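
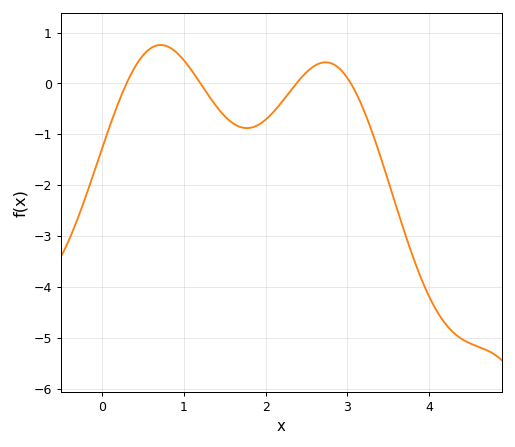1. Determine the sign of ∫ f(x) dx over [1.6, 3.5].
negative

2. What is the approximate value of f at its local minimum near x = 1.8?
-0.9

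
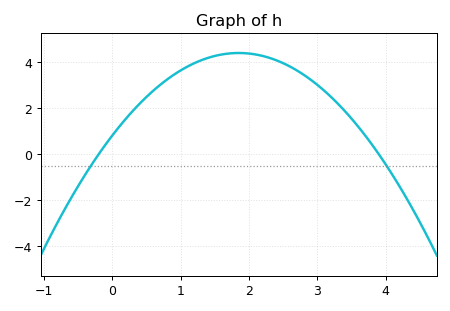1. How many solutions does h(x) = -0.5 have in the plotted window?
2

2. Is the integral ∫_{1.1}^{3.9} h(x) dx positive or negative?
positive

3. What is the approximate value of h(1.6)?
4.4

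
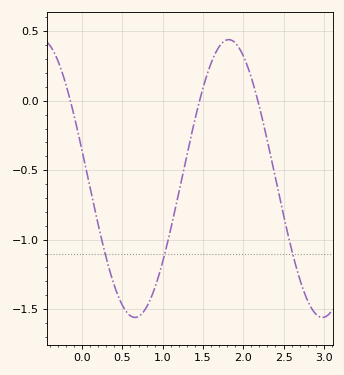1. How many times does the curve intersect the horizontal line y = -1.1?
3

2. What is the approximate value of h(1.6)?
0.25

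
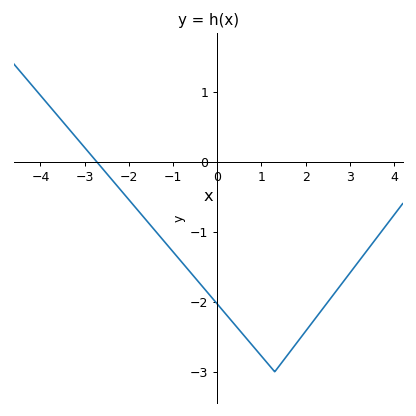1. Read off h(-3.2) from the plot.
0.351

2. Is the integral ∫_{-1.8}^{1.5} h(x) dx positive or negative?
negative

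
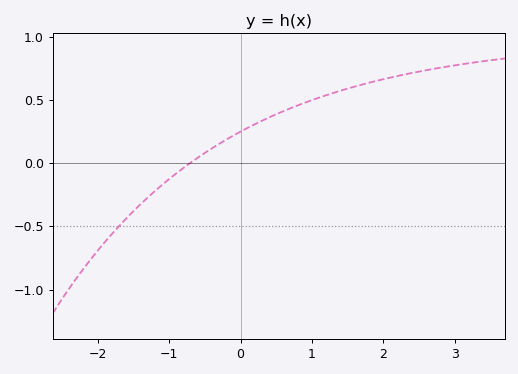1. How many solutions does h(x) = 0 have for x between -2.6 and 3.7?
1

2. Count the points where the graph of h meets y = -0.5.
1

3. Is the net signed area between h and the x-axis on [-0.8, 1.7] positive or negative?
positive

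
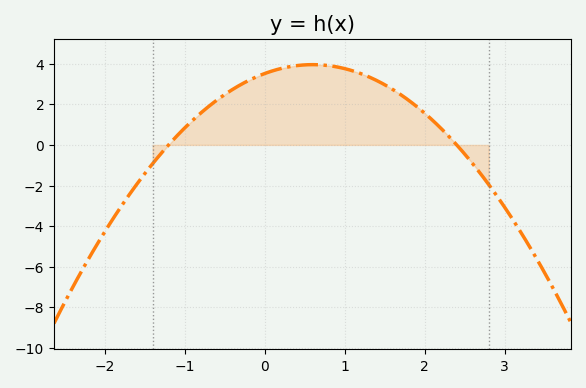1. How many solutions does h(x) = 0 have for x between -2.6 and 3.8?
2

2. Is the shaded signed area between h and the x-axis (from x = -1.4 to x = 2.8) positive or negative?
positive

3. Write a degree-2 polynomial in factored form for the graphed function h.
y = -1.22(x + 1.2)(x - 2.4)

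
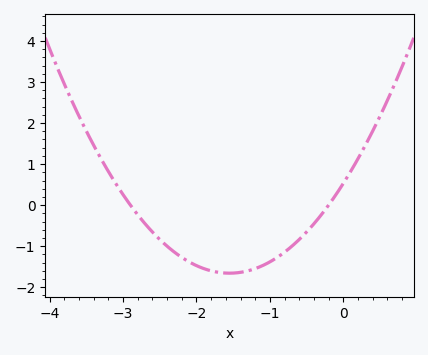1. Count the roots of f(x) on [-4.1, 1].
2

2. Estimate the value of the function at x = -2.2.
-1.3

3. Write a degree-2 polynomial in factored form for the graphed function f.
y = 0.91(x + 2.9)(x + 0.2)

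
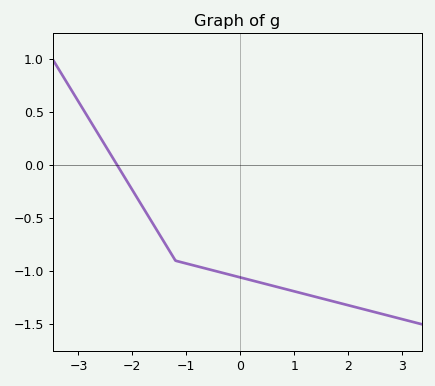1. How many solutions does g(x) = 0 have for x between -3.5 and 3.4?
1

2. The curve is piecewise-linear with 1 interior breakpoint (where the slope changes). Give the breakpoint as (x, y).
(-1.2, -0.9)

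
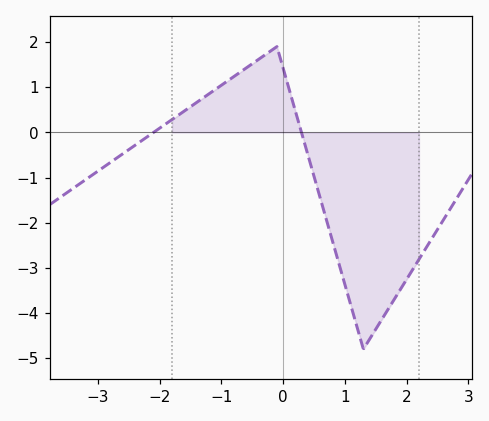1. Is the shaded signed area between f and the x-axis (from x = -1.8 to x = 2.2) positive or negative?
negative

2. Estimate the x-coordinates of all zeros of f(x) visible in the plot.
-2.1, 0.3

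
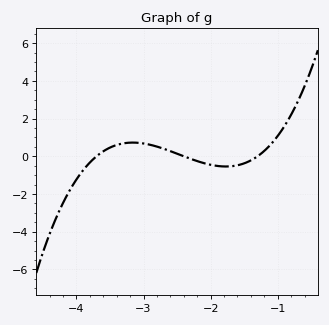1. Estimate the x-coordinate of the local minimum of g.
-1.8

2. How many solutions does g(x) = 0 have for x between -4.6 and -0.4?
3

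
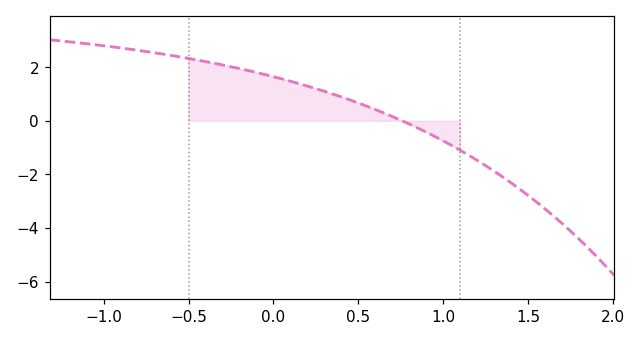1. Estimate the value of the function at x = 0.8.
-0.119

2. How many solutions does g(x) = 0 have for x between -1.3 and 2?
1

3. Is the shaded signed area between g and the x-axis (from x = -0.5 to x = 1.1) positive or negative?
positive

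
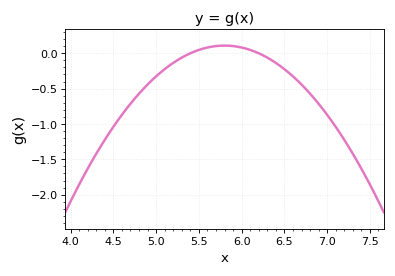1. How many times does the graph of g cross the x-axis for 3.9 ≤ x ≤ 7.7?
2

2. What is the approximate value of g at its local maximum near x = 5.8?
0.1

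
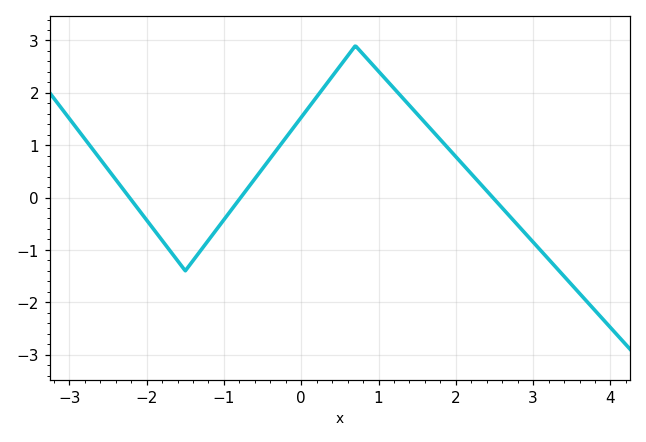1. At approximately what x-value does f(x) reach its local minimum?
-1.5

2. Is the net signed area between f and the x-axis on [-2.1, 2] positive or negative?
positive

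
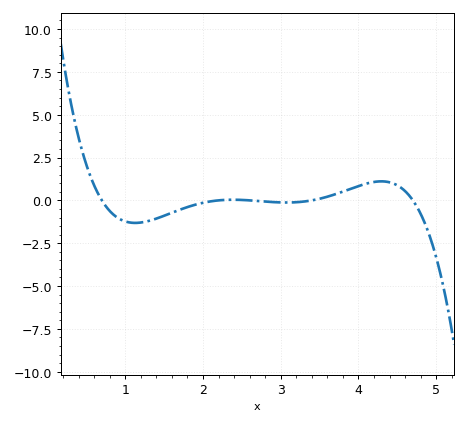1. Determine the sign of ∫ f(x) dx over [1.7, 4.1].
positive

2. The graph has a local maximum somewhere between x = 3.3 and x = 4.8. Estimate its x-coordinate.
4.3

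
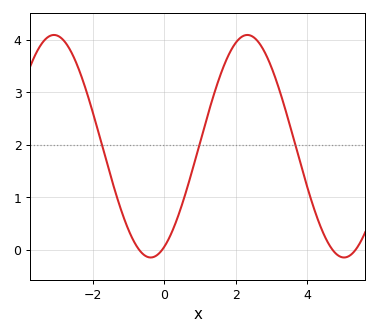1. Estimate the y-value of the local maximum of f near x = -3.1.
4.09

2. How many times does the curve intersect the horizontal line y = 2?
3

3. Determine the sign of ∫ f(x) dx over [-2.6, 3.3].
positive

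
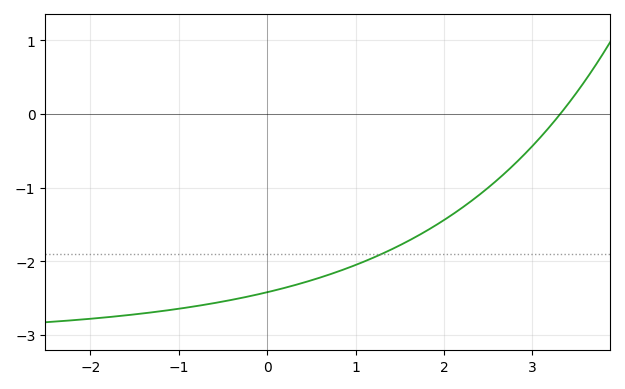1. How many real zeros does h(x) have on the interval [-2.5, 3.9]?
1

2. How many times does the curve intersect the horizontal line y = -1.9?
1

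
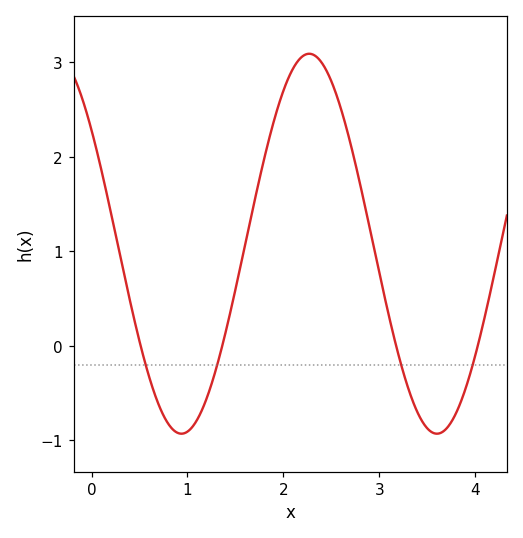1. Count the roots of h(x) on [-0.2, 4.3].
4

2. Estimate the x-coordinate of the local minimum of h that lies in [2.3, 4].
3.6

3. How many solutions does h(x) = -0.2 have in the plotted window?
4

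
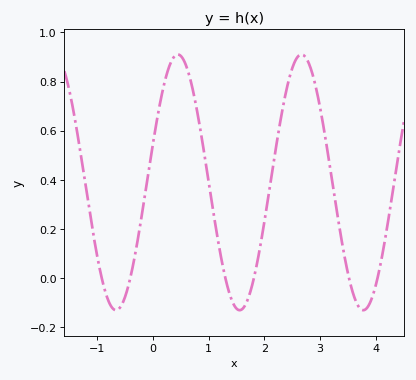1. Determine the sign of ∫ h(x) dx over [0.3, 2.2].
positive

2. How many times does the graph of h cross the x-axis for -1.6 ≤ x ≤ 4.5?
6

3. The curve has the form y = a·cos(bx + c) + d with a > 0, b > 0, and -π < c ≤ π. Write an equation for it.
y = 0.52cos(2.83x - 1.26) + 0.39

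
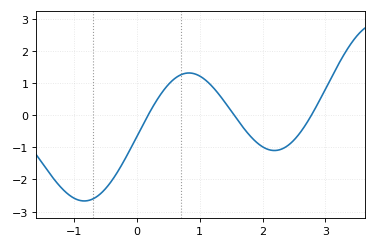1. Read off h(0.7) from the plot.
1.3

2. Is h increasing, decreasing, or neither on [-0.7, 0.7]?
increasing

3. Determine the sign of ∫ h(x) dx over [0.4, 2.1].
positive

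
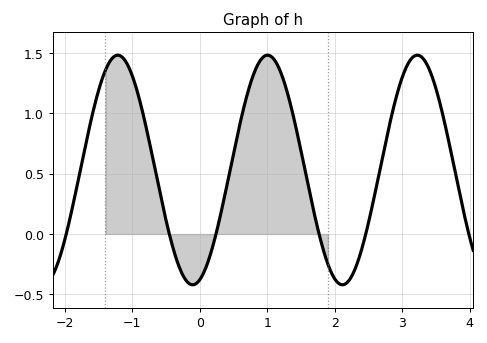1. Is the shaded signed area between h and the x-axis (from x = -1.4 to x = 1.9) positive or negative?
positive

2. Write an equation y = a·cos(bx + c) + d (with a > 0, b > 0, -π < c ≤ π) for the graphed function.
y = 0.95cos(2.83x - 2.84) + 0.53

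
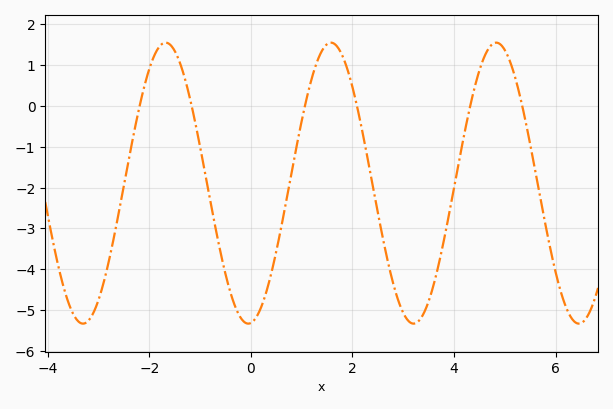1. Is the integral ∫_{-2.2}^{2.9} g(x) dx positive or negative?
negative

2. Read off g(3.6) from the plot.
-4.4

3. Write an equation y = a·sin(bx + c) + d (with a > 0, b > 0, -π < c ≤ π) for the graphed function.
y = 3.44sin(1.9x - 1.5) - 1.89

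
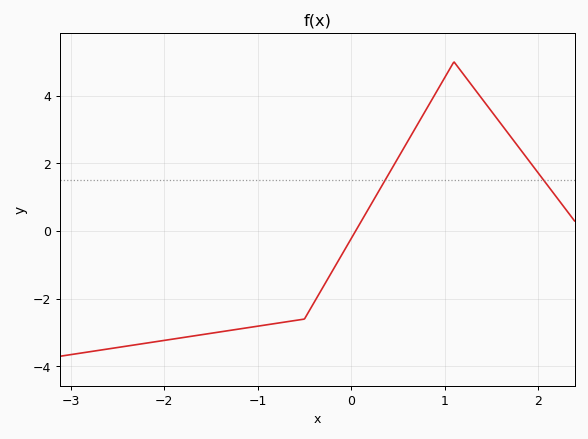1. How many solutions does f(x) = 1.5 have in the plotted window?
2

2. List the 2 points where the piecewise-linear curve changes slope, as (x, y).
(-0.5, -2.6); (1.1, 5)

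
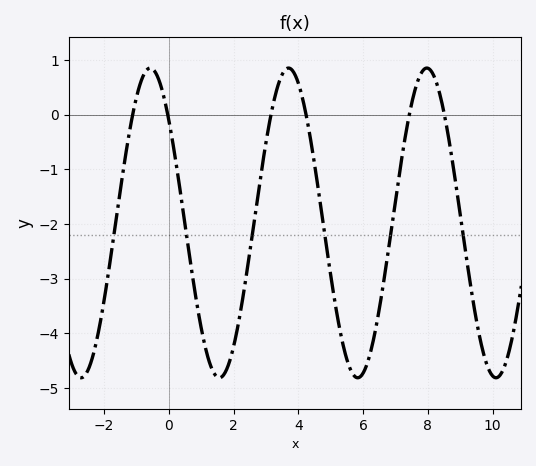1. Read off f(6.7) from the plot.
-2.81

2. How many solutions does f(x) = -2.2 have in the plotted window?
6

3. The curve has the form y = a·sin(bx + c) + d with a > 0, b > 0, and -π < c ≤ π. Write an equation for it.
y = 2.83sin(1.47x + 2.42) - 1.98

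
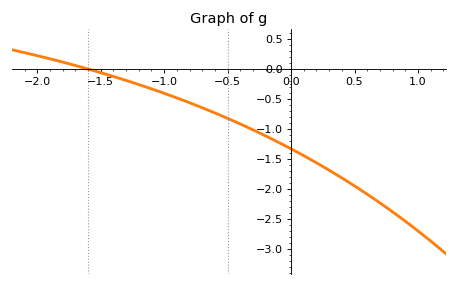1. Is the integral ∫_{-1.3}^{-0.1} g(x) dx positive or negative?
negative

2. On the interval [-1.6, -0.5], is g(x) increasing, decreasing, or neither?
decreasing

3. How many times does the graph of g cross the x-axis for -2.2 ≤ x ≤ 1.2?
1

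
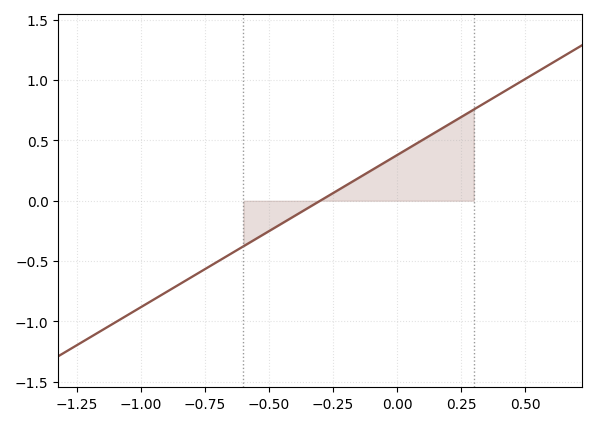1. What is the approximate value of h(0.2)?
0.63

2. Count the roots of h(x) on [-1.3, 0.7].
1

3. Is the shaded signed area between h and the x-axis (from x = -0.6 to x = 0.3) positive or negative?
positive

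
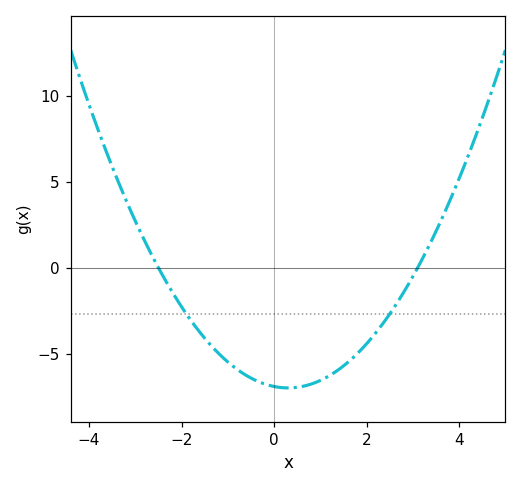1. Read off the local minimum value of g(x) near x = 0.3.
-6.98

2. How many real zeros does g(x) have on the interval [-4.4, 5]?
2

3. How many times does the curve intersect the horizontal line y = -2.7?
2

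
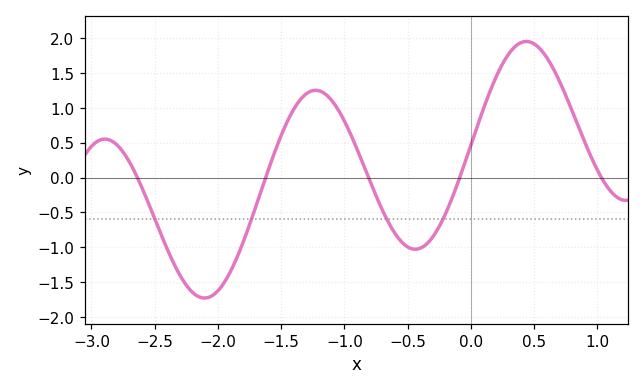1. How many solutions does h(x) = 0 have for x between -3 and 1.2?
5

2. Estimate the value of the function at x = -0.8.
-0.05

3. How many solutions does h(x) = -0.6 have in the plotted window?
4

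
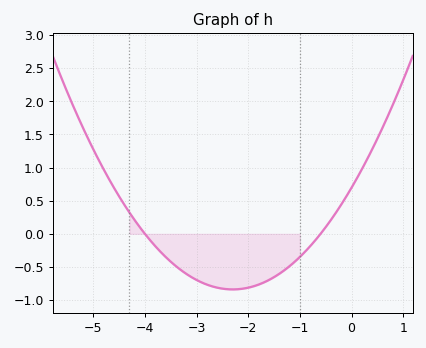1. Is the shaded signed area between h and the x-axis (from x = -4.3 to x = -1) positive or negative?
negative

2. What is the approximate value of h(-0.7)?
-0.1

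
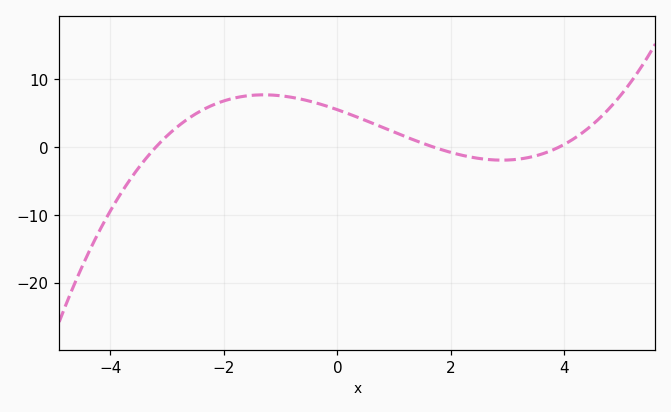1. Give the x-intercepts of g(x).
-3.2, 1.8, 4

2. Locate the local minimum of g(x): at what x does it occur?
2.8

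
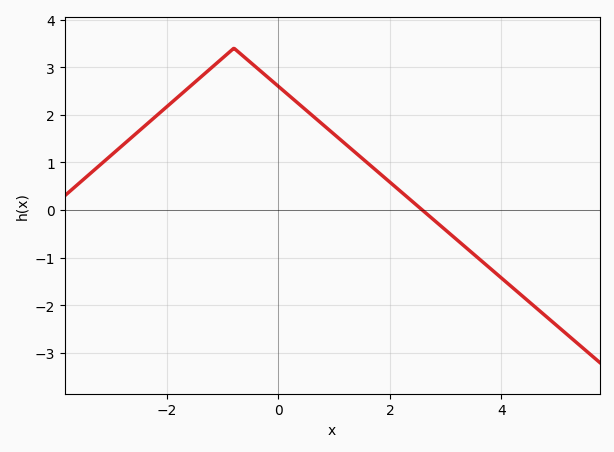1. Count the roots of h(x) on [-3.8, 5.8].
1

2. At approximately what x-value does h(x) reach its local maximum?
-0.798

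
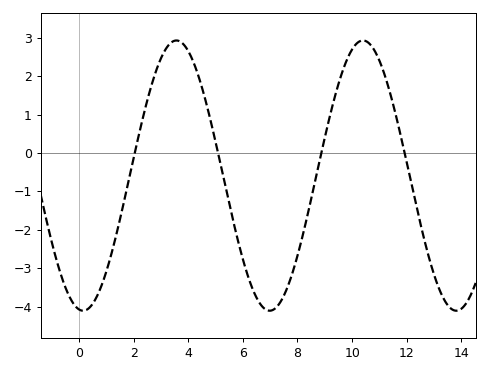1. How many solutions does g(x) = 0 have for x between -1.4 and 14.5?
4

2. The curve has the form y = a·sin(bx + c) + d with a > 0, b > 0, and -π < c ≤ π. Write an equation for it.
y = 3.52sin(0.92x - 1.7) - 0.59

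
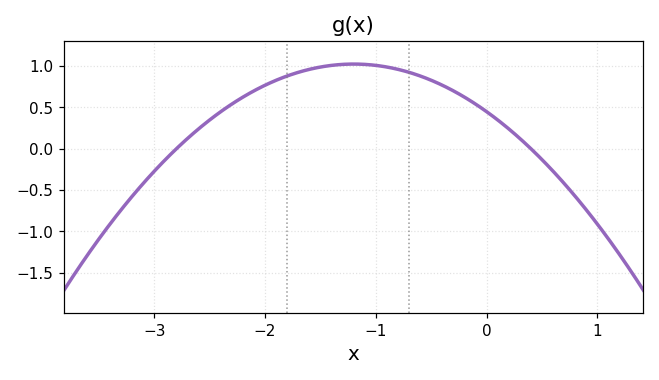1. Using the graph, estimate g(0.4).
0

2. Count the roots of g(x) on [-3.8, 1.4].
2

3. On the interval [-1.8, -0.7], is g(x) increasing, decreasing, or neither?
neither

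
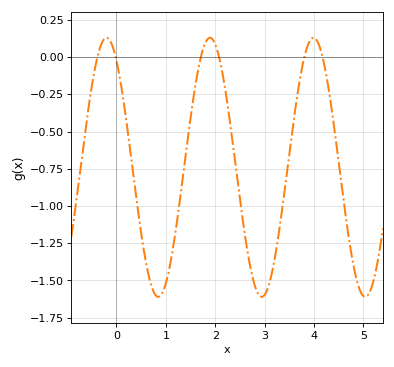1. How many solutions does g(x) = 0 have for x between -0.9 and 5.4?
6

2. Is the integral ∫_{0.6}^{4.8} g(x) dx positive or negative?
negative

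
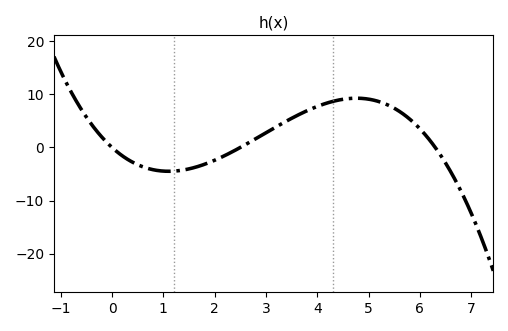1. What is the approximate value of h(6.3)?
0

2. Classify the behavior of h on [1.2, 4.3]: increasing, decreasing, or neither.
increasing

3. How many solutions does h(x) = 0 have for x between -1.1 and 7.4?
3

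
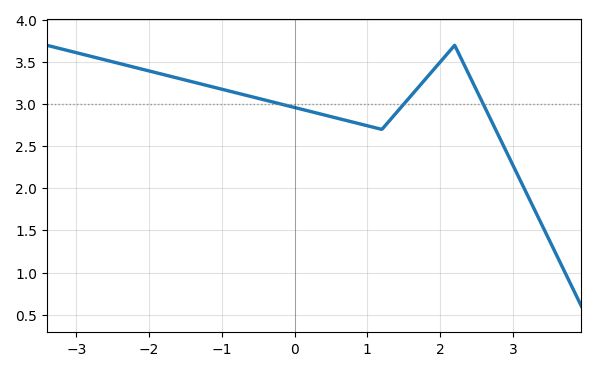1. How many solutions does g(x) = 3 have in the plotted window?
3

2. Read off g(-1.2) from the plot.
3.22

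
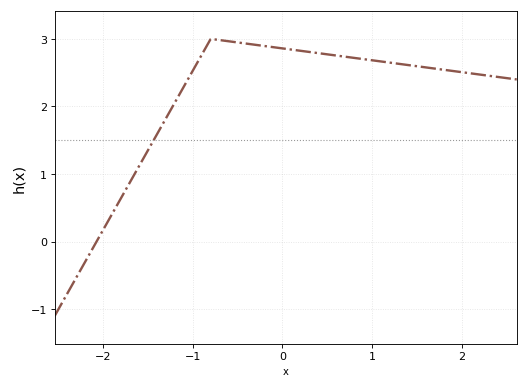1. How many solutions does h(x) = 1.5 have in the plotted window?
1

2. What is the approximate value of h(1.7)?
2.56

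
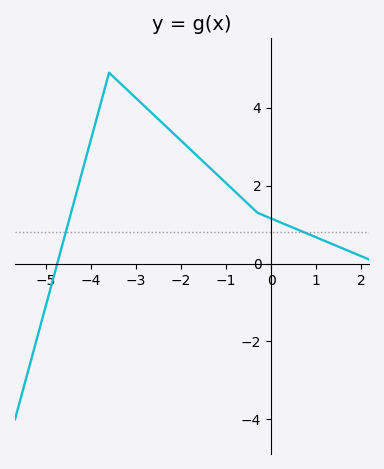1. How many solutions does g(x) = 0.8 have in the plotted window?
2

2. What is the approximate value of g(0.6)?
0.8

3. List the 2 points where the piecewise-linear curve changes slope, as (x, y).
(-3.6, 4.9); (-0.3, 1.3)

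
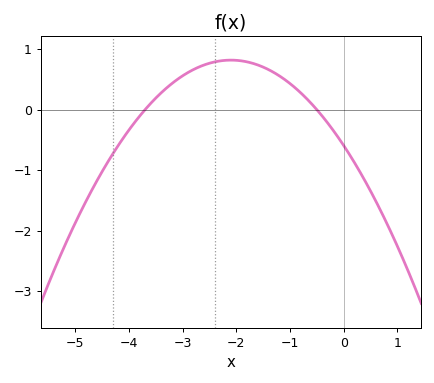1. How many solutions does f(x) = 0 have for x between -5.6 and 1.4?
2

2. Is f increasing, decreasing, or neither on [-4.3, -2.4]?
increasing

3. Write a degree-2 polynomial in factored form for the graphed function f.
y = -0.32(x + 3.7)(x + 0.5)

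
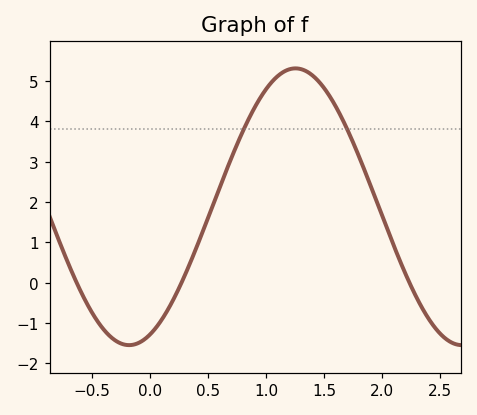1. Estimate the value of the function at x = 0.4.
0.9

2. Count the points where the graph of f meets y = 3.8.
2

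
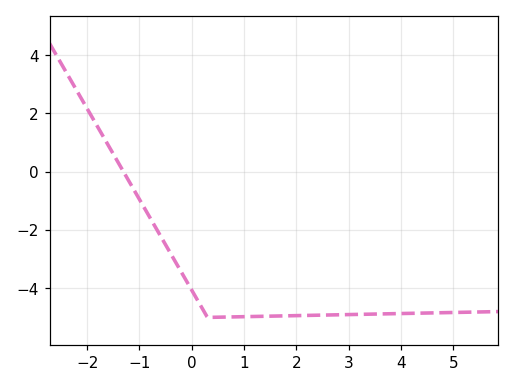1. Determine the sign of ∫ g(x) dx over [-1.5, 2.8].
negative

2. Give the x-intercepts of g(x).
-1.3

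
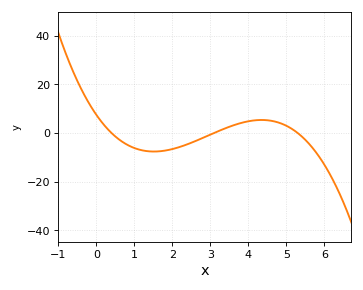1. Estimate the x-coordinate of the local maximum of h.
4.4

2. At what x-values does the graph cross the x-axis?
0.4, 3, 5.4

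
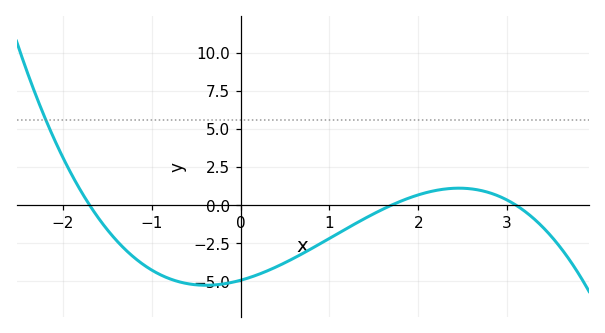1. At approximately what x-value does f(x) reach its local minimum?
-0.393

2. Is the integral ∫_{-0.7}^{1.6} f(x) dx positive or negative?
negative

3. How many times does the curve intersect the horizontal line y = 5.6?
1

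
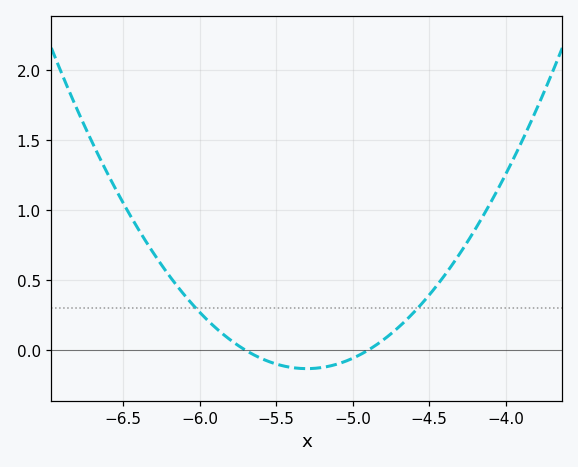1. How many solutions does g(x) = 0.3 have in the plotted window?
2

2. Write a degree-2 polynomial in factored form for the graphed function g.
y = 0.82(x + 5.7)(x + 4.9)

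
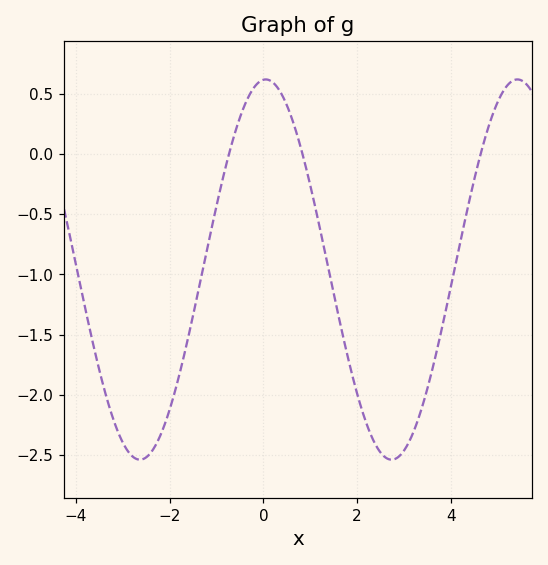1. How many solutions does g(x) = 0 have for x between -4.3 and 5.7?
3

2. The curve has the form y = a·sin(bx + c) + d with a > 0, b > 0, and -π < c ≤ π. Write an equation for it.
y = 1.58sin(1.2x + 1.5) - 0.96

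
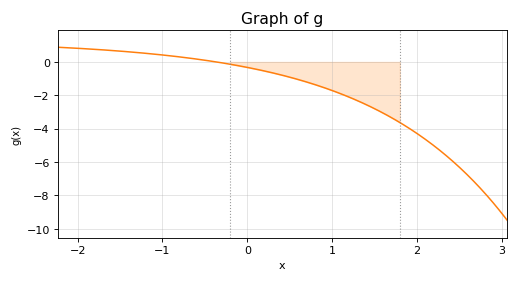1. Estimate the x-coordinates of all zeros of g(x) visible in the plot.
-0.4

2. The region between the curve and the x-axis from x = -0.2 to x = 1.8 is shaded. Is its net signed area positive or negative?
negative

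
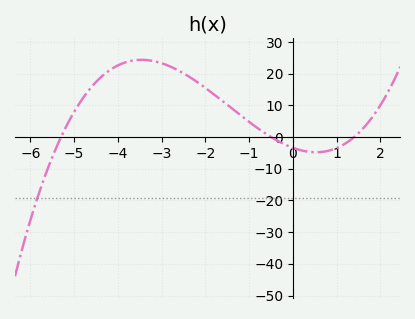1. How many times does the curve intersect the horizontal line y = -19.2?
1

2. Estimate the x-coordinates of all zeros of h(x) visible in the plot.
-5.3, -0.5, 1.4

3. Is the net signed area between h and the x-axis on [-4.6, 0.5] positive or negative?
positive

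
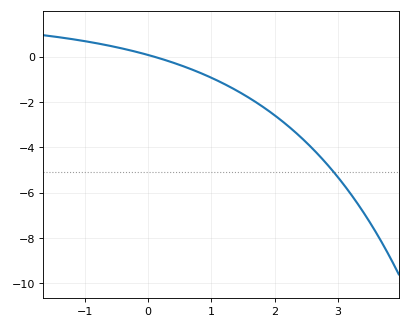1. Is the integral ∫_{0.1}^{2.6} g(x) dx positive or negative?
negative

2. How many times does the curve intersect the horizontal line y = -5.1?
1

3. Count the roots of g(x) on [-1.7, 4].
1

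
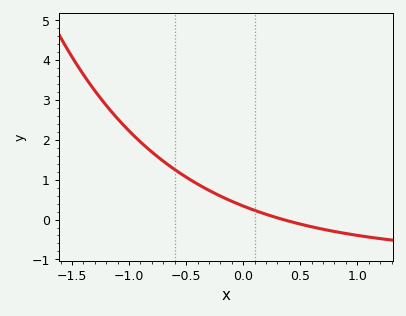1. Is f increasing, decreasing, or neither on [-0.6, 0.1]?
decreasing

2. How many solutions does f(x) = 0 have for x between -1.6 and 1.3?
1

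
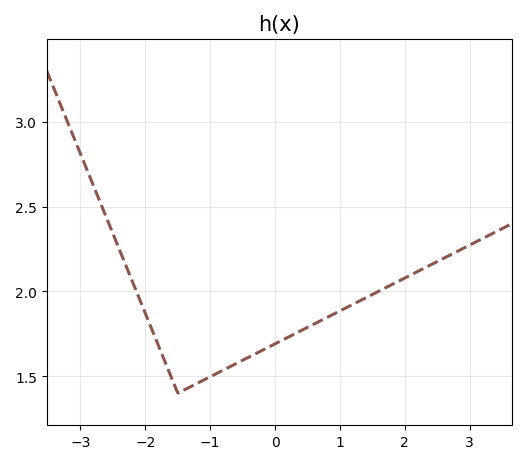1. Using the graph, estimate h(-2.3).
2.15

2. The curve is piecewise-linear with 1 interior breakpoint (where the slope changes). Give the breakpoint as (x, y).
(-1.5, 1.4)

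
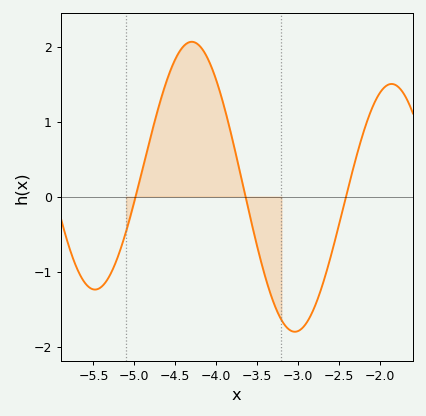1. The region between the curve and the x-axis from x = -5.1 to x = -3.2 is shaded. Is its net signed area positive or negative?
positive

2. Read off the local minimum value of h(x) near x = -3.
-1.8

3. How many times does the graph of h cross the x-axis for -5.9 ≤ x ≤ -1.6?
3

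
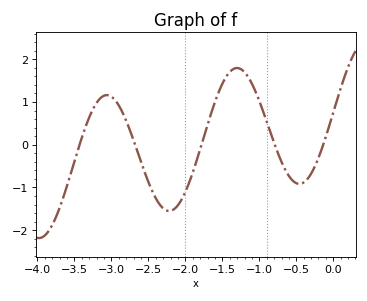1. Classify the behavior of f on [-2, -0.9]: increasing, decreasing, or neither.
neither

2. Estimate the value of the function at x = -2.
-1.1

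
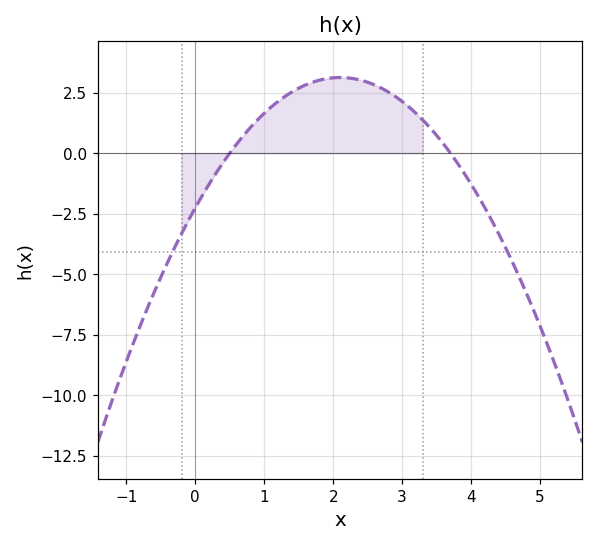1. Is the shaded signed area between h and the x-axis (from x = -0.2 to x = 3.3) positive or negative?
positive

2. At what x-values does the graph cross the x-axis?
0.5, 3.7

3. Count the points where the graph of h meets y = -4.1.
2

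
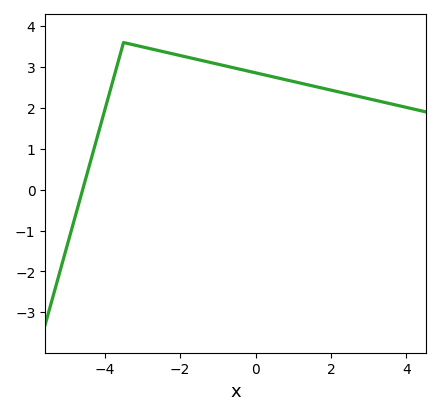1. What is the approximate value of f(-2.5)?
3.4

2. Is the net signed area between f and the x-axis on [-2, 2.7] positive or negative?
positive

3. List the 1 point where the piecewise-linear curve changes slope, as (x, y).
(-3.5, 3.6)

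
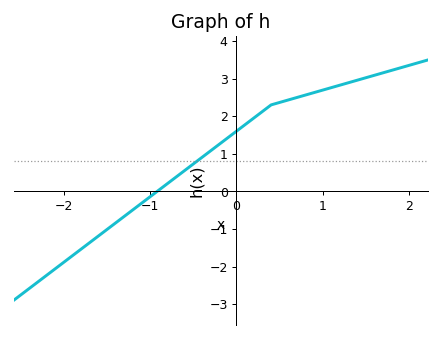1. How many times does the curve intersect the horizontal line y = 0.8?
1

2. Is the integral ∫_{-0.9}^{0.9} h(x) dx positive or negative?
positive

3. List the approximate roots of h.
-0.918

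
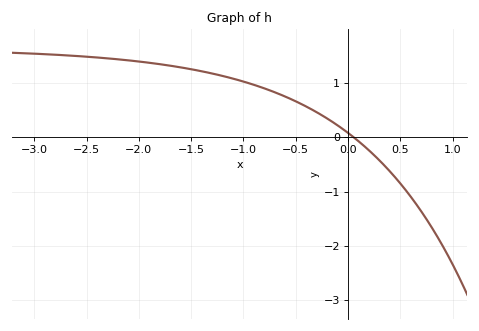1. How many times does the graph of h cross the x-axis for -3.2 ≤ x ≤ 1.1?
1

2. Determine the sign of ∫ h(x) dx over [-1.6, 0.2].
positive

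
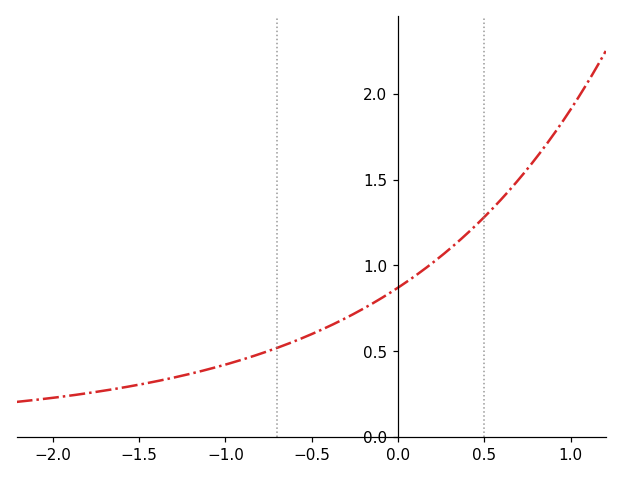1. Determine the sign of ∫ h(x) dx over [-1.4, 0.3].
positive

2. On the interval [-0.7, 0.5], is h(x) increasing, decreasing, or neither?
increasing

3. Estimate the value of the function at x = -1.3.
0.35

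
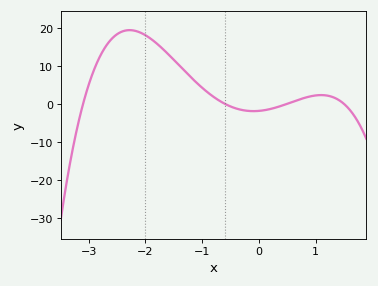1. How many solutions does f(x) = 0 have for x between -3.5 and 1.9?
4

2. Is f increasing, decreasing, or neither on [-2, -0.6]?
decreasing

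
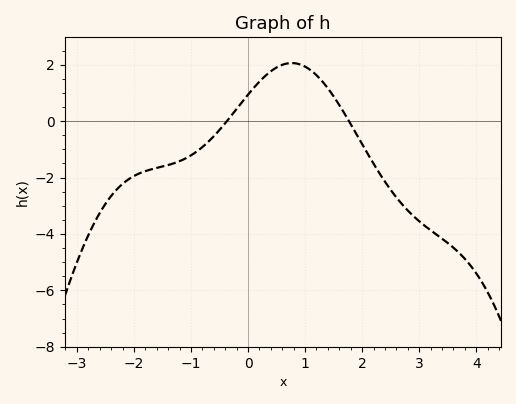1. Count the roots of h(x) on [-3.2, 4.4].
2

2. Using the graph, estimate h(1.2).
1.63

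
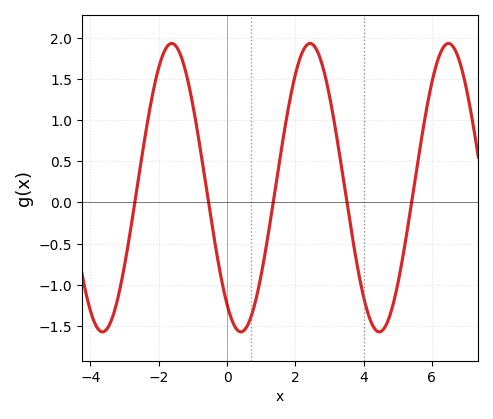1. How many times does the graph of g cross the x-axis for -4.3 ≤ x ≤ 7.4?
5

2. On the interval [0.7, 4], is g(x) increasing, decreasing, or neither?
neither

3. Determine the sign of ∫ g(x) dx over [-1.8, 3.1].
positive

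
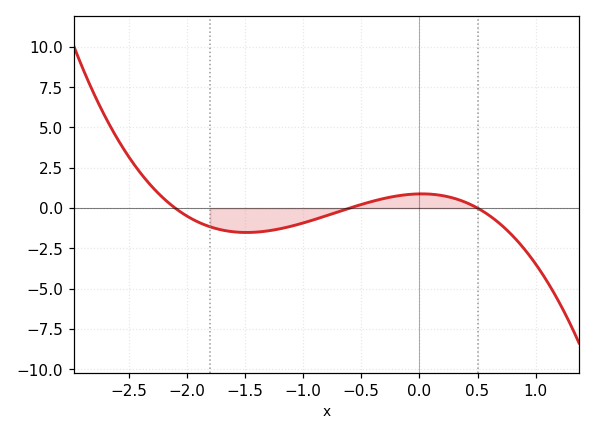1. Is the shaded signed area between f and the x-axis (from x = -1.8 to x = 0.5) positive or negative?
negative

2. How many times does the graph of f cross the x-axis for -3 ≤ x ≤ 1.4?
3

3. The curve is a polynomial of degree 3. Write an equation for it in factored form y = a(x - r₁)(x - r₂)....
y = -1.4(x + 2.1)(x + 0.6)(x - 0.5)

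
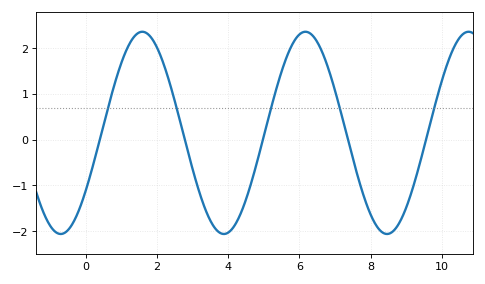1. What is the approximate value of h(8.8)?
-1.83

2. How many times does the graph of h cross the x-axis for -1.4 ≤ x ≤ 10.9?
5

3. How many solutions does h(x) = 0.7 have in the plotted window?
5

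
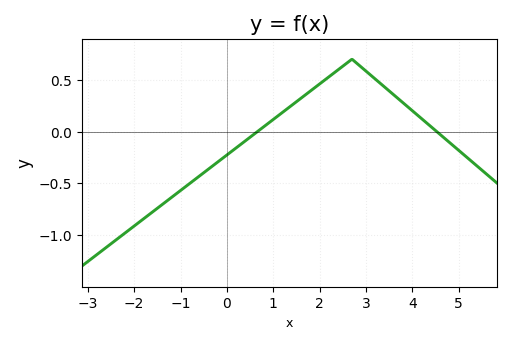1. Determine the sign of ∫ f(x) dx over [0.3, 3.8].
positive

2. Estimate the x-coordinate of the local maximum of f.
2.7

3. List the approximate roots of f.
0.66, 4.53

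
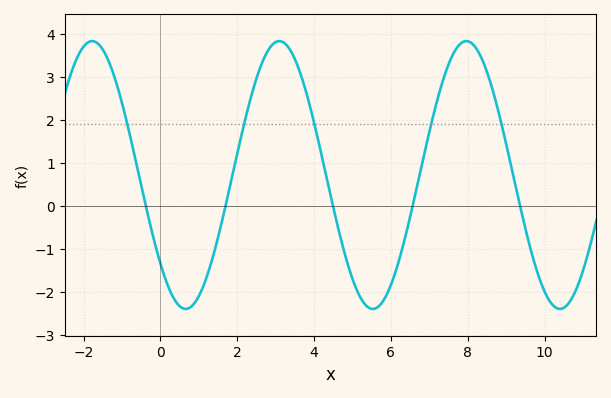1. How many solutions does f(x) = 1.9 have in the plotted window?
5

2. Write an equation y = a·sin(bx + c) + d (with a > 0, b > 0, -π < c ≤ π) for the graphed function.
y = 3.11sin(1.29x - 2.42) + 0.72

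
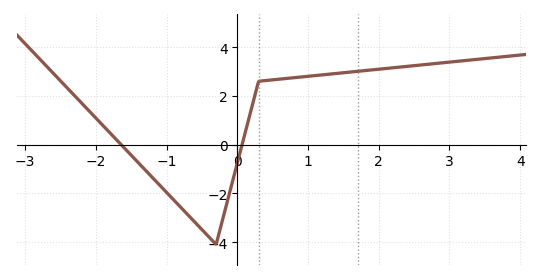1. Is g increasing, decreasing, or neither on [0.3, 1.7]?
increasing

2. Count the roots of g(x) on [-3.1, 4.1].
2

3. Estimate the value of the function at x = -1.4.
-0.8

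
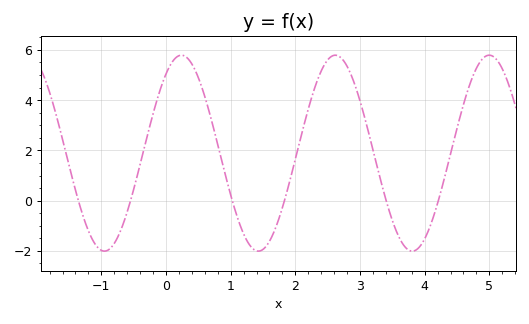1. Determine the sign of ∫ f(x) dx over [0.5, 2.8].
positive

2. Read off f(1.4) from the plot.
-2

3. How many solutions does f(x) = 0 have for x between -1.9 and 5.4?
6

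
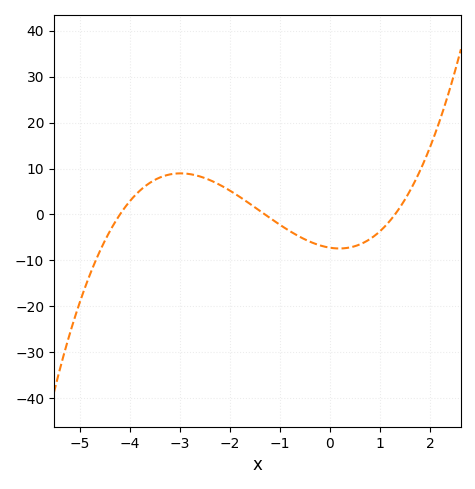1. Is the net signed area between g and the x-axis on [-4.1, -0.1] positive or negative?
positive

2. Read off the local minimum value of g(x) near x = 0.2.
-7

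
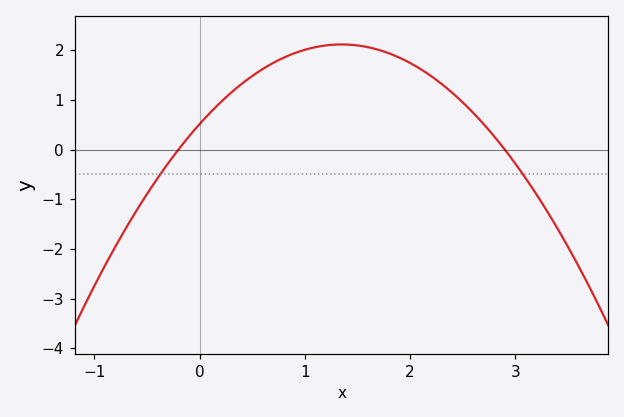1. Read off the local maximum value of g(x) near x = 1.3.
2.1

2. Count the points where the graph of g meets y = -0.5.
2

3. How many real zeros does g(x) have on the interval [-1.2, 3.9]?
2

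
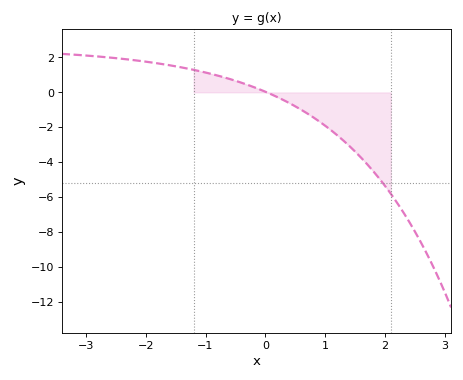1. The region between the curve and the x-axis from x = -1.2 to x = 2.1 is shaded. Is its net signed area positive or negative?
negative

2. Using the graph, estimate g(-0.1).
0.18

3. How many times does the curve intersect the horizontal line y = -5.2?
1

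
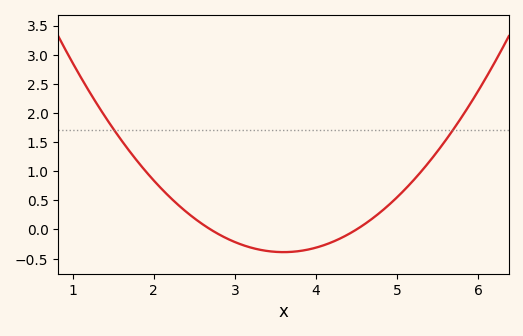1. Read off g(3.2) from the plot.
-0.3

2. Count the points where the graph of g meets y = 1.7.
2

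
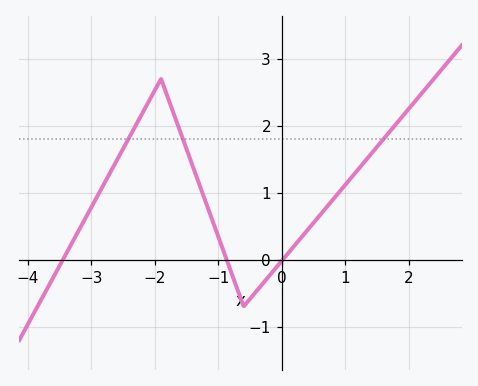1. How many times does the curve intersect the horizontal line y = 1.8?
3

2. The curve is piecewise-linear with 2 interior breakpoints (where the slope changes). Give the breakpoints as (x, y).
(-1.9, 2.7); (-0.6, -0.7)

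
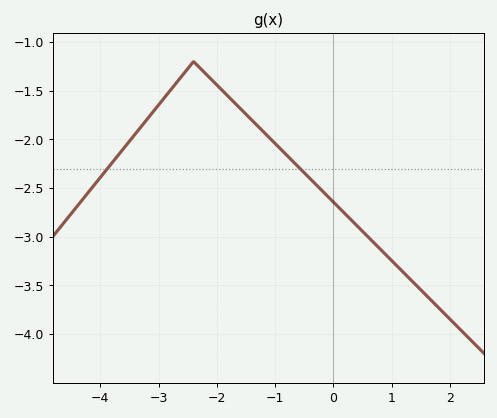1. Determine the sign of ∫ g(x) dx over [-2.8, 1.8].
negative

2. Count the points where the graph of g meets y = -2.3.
2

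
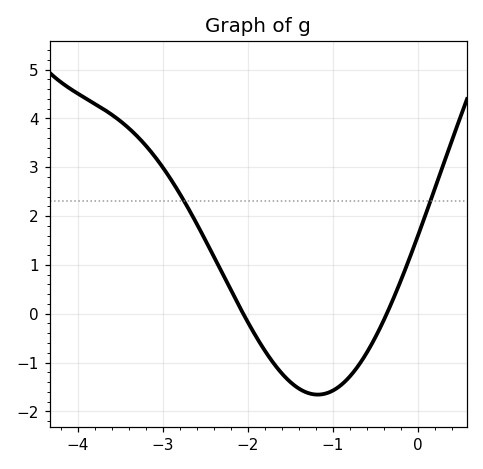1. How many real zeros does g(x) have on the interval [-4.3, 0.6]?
2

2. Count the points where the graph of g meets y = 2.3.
2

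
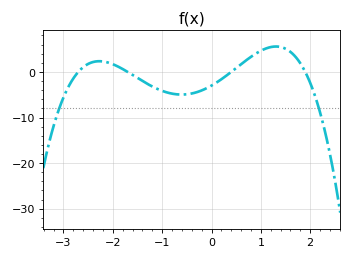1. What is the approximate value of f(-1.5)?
-1.33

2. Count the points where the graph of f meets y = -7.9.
2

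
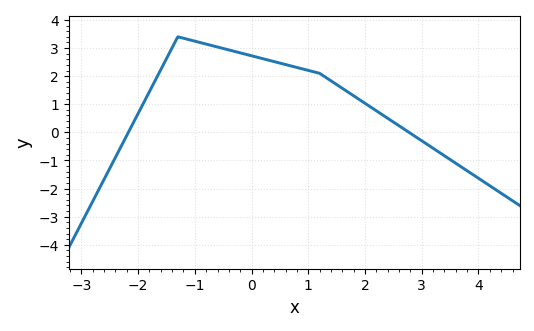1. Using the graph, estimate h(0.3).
2.6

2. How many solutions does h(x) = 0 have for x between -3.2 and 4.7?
2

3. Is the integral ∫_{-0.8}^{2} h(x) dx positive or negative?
positive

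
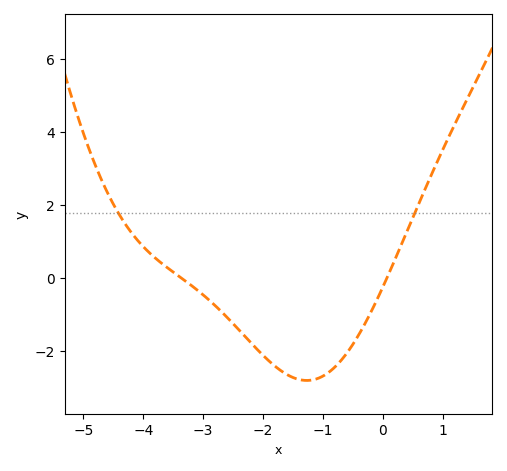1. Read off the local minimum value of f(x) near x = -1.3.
-2.8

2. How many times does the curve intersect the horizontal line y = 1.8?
2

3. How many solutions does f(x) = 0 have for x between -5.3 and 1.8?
2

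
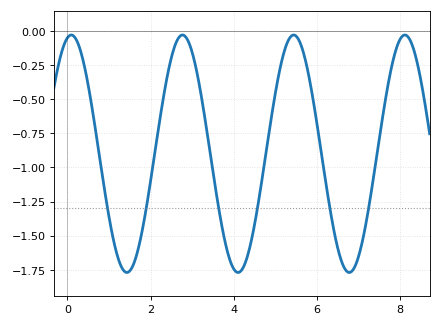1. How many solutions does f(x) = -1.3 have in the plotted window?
6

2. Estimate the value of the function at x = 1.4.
-1.77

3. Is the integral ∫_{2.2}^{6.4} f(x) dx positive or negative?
negative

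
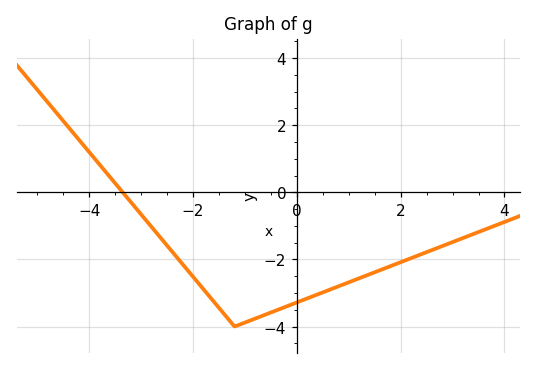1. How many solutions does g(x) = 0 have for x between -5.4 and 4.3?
1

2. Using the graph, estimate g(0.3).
-3.1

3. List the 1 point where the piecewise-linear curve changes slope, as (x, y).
(-1.2, -4)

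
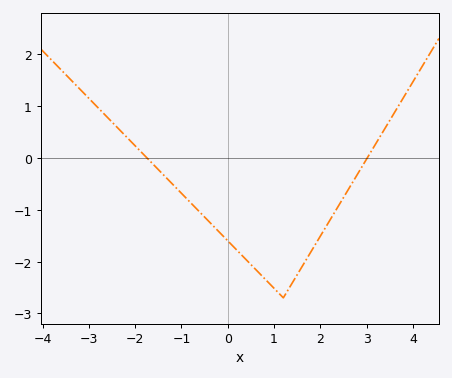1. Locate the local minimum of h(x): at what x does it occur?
1.2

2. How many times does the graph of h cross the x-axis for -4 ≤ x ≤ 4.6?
2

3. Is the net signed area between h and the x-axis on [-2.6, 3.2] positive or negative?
negative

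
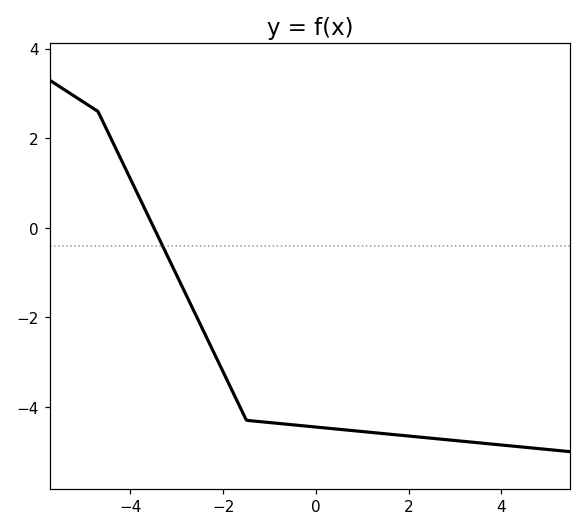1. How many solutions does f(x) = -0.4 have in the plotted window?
1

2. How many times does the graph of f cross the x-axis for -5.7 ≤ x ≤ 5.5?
1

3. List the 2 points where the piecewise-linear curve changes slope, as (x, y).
(-4.7, 2.6); (-1.5, -4.3)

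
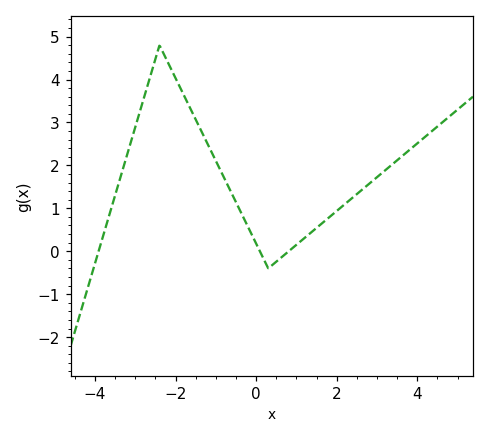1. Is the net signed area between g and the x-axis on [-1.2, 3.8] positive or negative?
positive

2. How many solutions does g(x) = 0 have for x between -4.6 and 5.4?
3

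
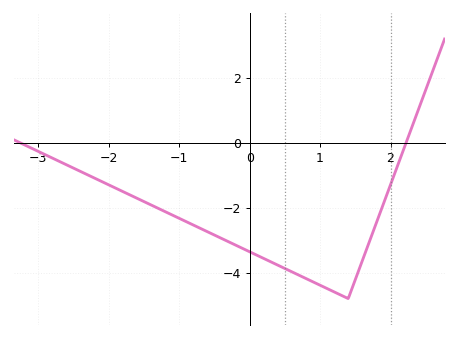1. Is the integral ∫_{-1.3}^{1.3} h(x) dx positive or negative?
negative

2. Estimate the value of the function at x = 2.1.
-0.705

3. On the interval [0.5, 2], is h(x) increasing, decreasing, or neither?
neither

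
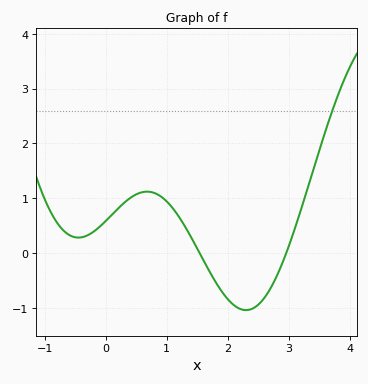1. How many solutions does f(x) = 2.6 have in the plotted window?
1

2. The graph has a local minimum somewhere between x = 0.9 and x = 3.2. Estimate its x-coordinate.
2.3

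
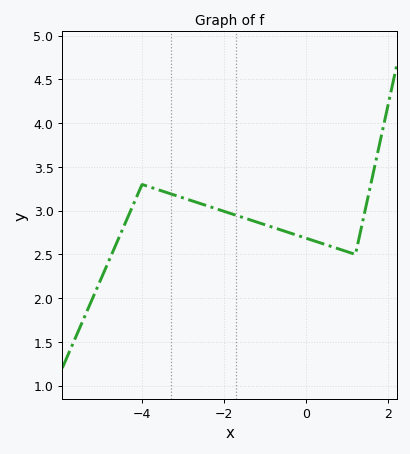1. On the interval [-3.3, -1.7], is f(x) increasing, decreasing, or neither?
decreasing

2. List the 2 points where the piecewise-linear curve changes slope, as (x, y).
(-4, 3.3); (1.2, 2.5)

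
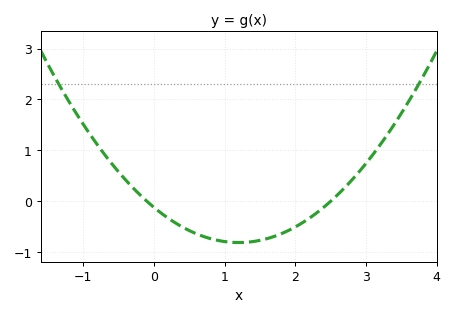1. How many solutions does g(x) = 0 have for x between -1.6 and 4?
2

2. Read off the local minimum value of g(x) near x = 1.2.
-0.8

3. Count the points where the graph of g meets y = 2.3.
2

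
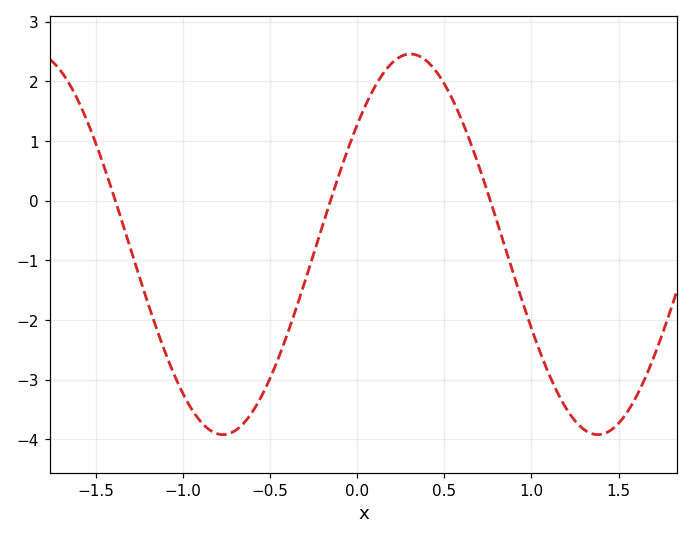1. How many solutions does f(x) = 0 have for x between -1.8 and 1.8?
3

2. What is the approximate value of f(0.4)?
2.34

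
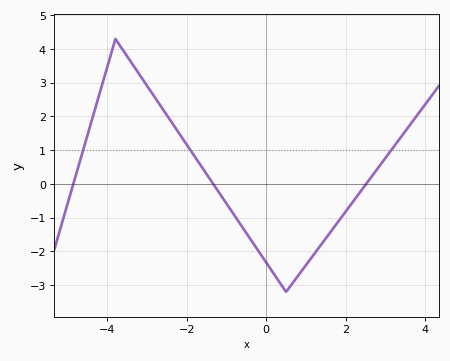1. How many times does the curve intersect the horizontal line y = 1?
3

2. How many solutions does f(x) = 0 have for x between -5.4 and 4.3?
3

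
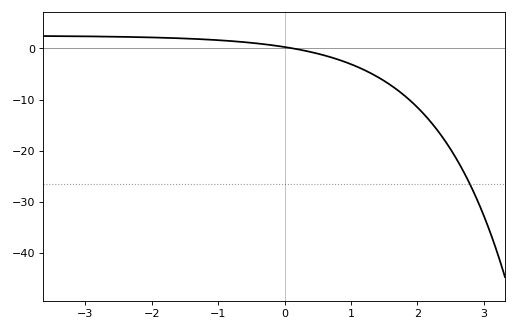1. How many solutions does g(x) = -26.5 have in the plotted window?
1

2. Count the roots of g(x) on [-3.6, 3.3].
1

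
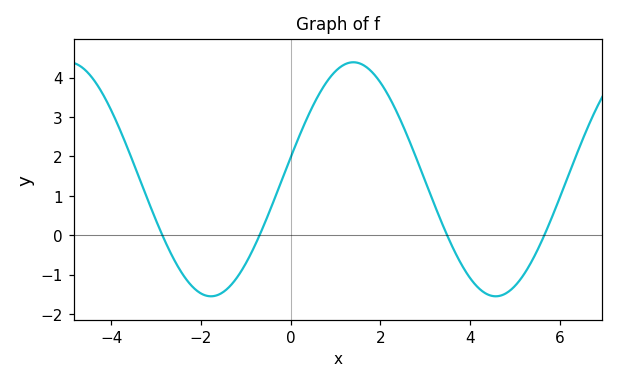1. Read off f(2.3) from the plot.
3.28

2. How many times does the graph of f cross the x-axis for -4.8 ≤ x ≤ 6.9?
4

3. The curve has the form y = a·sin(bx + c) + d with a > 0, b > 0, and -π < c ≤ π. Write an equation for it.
y = 2.97sin(0.99x + 0.19) + 1.42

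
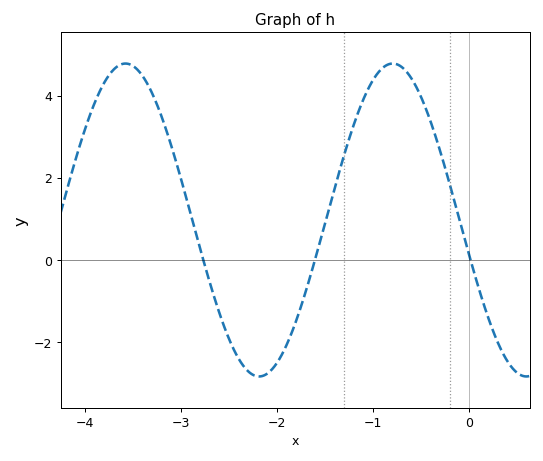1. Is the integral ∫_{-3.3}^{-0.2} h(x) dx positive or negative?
positive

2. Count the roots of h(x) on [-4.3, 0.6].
3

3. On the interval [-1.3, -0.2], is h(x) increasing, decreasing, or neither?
neither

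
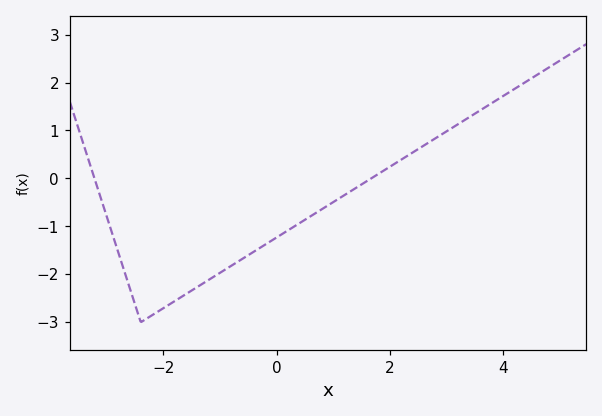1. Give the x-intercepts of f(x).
-3.2, 1.6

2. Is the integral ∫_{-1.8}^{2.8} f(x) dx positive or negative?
negative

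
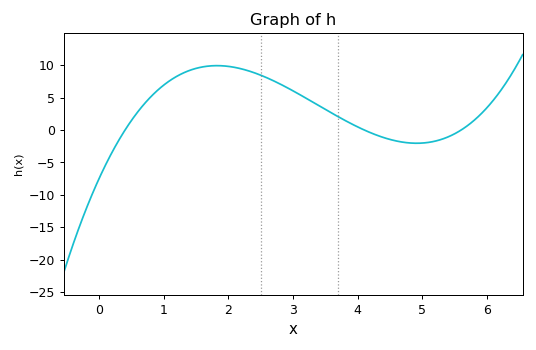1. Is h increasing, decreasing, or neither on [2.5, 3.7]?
decreasing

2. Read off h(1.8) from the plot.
10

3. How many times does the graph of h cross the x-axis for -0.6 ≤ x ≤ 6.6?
3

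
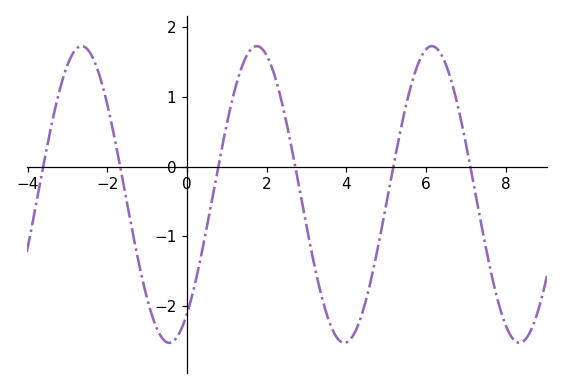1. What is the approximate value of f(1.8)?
1.72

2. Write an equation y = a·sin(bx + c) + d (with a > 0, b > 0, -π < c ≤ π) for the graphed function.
y = 2.13sin(1.43x - 0.93) - 0.4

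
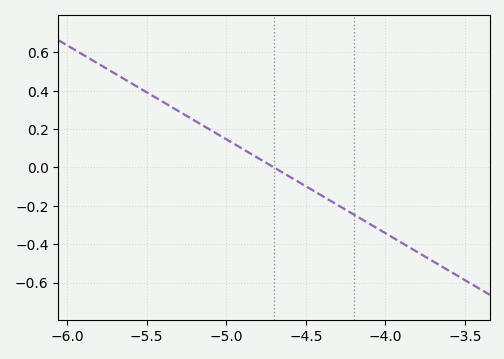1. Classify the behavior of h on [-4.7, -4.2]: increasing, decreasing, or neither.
decreasing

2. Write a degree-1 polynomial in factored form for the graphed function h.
y = -0.49(x + 4.7)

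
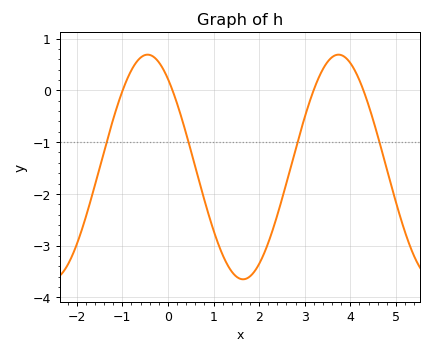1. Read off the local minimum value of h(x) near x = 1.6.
-3.65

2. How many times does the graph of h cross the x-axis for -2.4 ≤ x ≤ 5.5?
4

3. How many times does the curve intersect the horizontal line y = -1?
4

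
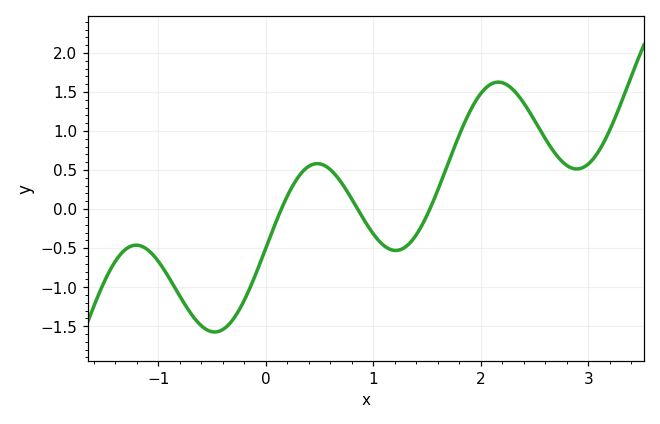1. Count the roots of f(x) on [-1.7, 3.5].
3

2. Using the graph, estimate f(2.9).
0.515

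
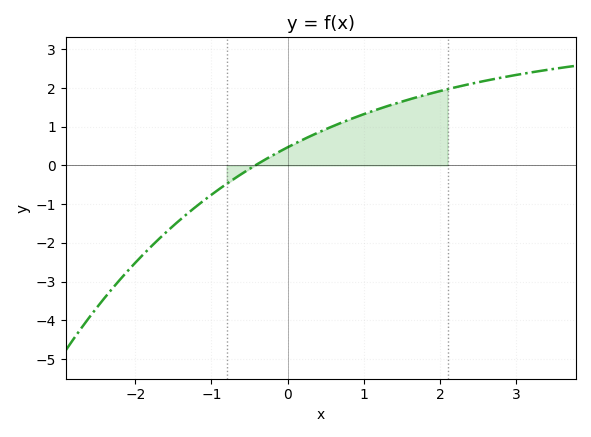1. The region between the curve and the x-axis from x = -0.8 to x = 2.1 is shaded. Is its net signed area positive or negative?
positive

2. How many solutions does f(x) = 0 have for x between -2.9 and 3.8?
1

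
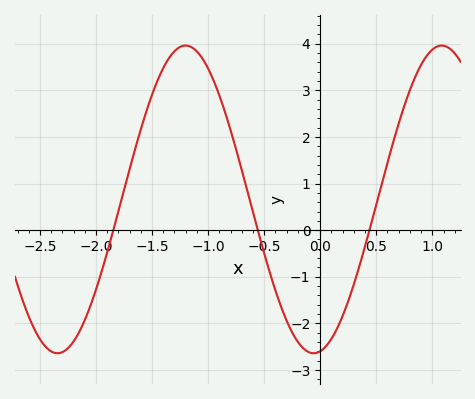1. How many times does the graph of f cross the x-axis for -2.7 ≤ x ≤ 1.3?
3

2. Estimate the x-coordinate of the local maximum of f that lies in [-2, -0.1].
-1.2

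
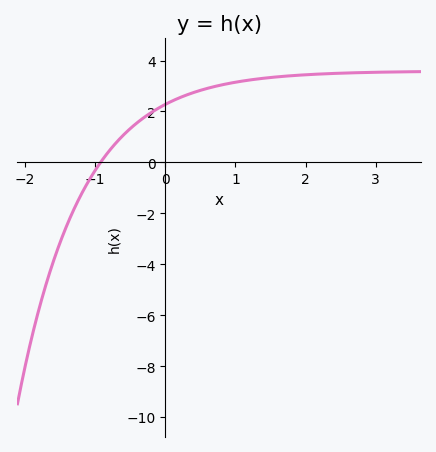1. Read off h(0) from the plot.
2.2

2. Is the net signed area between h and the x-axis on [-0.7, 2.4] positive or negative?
positive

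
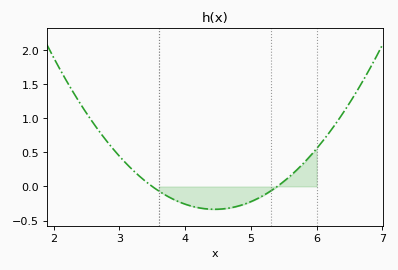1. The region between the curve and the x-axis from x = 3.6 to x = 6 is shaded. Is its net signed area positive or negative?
negative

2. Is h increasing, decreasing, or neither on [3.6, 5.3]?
neither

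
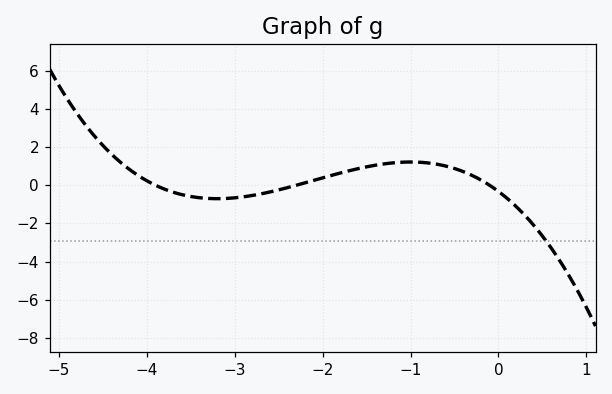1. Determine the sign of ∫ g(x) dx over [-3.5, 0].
positive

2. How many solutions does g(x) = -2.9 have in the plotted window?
1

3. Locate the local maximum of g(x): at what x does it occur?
-0.997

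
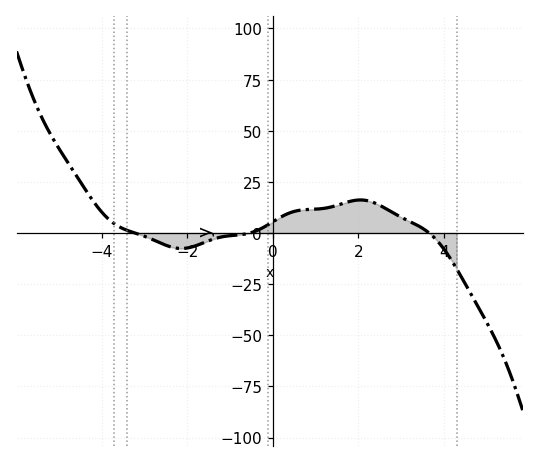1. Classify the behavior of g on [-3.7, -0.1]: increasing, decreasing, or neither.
neither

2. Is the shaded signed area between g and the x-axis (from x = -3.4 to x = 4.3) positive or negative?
positive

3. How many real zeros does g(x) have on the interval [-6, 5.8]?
3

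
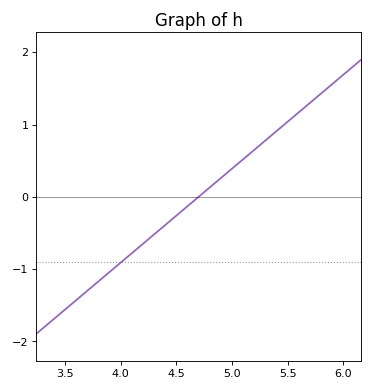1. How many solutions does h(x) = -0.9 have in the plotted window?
1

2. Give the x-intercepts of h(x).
4.7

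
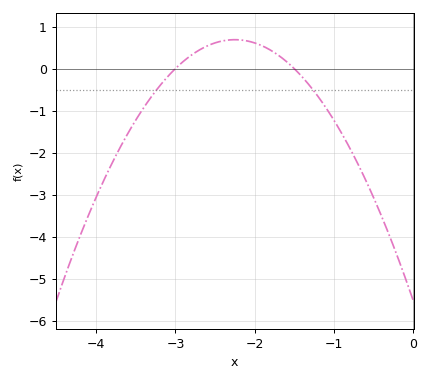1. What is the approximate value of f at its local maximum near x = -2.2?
0.7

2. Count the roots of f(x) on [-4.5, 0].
2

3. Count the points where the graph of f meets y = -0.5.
2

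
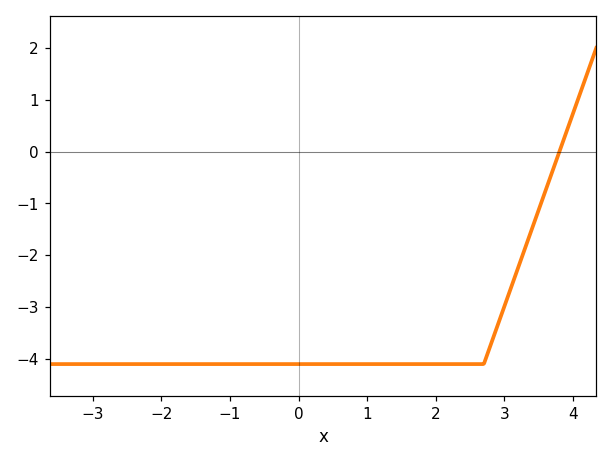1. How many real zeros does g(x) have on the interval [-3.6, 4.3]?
1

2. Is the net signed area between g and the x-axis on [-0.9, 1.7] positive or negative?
negative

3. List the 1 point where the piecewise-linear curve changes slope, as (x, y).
(2.7, -4.1)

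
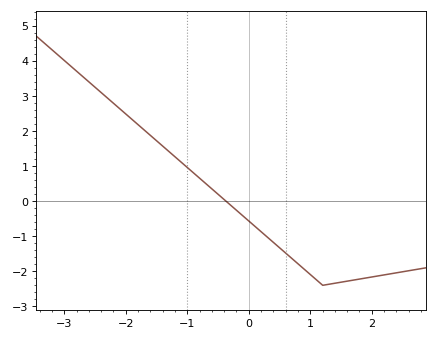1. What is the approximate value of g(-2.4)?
3.09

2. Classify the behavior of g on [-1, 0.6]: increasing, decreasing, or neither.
decreasing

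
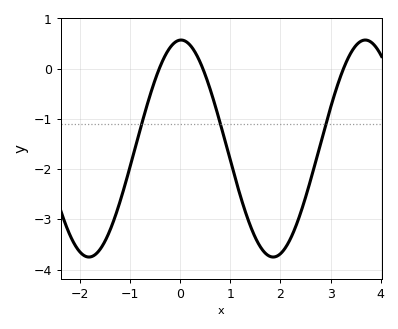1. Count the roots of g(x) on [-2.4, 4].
3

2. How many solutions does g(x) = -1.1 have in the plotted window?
3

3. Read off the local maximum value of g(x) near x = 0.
0.57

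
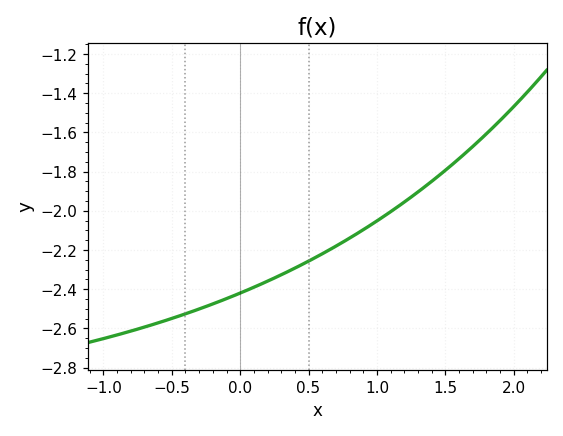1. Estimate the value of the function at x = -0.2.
-2.48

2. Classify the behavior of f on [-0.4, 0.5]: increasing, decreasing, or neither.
increasing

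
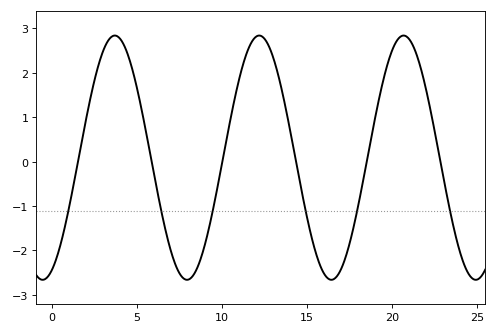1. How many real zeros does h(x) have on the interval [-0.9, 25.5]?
6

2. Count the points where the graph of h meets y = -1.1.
6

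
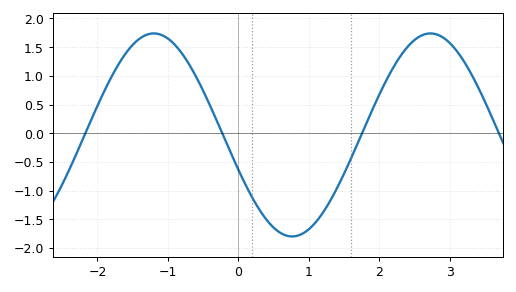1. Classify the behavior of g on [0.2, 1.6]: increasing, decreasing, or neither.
neither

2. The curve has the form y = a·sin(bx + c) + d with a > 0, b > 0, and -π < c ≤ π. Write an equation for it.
y = 1.77sin(1.6x - 2.79) - 0.03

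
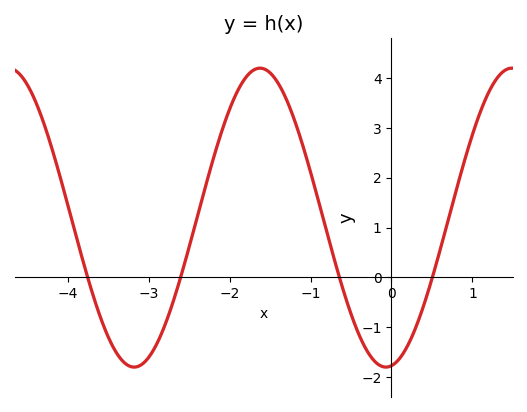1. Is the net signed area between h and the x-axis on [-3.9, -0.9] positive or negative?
positive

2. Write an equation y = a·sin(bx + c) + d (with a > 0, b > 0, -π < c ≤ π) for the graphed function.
y = 3sin(2.02x - 1.43) + 1.2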